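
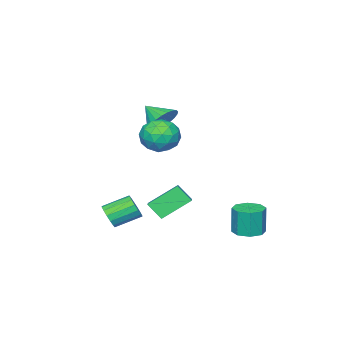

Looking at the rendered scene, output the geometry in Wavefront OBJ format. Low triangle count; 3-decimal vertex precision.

v -3.605 -3.375 2.154
v -3.089 -3.853 1.416
v -3.575 -4.565 2.946
v -2.792 -3.701 1.632
v -2.618 -3.499 1.928
v -2.595 -3.279 2.259
v -2.726 -3.073 2.574
v -2.99 -2.913 2.825
v -3.348 -2.824 2.973
v -3.745 -2.818 2.997
v -4.121 -2.897 2.893
v -4.419 -3.049 2.676
v -4.592 -3.25 2.38
v -4.615 -3.47 2.049
v -4.485 -3.676 1.735
v -4.22 -3.836 1.484
v -3.862 -3.926 1.335
v -3.465 -3.931 1.311
v 0.685 1.318 3.018
v 1.741 1.136 3.057
v 0.419 0.024 4.143
v 1.475 -0.158 4.182
v 1.07 0.739 4.607
v 1.234 1.539 3.912
v 0.926 -0.379 3.288
v 1.09 0.421 2.593
v 1.89 0.087 3.224
v 1.979 0.778 4.04
v 0.181 0.382 3.16
v 0.27 1.073 3.976
v 1.236 1.341 2.939
v 0.924 -0.181 4.261
v 0.685 0.347 4.511
v 1.306 0.239 4.535
v 0.938 1.578 3.441
v 1.559 1.47 3.464
v 1.164 1.237 4.376
v 0.601 -0.31 3.736
v 1.222 -0.418 3.759
v 0.854 0.921 2.665
v 1.475 0.813 2.689
v 0.996 -0.077 2.824
v 1.945 0.617 3.06
v 1.788 -0.144 3.721
v 1.466 -0.273 3.196
v 1.562 0.197 2.787
v 1.997 1.023 3.54
v 1.841 0.262 4.201
v 1.602 0.79 4.451
v 1.699 1.26 4.042
v 2.084 0.407 3.638
v 0.319 0.898 2.999
v 0.163 0.137 3.66
v 0.461 -0.1 3.158
v 0.558 0.37 2.749
v 0.372 1.304 3.479
v 0.215 0.543 4.14
v 0.598 0.963 4.413
v 0.694 1.433 4.004
v 0.076 0.753 3.562
v -2.21 -0.207 -2.069
v -2.014 -0.966 -1.228
v -1.01 0.802 -1.438
v -0.813 0.043 -0.597
v -0.927 -1.063 -3.143
v -0.73 -1.822 -2.302
v 0.274 -0.054 -2.512
v 0.47 -0.813 -1.671
v -3.002 2.822 -3.669
v -2.409 2.2 -3.666
v -2.465 2.155 -2.067
v -3.058 2.778 -2.071
v -2.143 2.801 -3.639
v -2.199 2.756 -2.041
v -2.38 3.415 -3.63
v -2.436 3.37 -2.032
v -2.981 3.682 -3.644
v -3.038 3.637 -2.046
v -3.595 3.445 -3.673
v -3.651 3.4 -2.074
v -3.861 2.844 -3.699
v -3.917 2.799 -2.101
v -3.624 2.23 -3.708
v -3.68 2.185 -2.11
v -3.022 1.963 -3.694
v -3.079 1.918 -2.096
v 0.982 -2.981 -3.029
v 1.408 -2.887 -2.419
v 0.303 -2.024 -1.781
v -0.122 -2.119 -2.391
v 1.503 -2.592 -2.654
v 0.398 -1.73 -2.016
v 1.457 -2.402 -2.989
v 0.352 -1.54 -2.351
v 1.285 -2.367 -3.335
v 0.18 -1.505 -2.697
v 1.031 -2.496 -3.599
v -0.073 -1.634 -2.961
v 0.765 -2.756 -3.71
v -0.34 -1.893 -3.072
v 0.557 -3.076 -3.639
v -0.548 -2.213 -3.001
v 0.462 -3.37 -3.404
v -0.643 -2.508 -2.766
v 0.508 -3.56 -3.069
v -0.597 -2.698 -2.431
v 0.68 -3.595 -2.723
v -0.425 -2.733 -2.085
v 0.933 -3.466 -2.459
v -0.171 -2.604 -1.821
v 1.2 -3.207 -2.348
v 0.095 -2.344 -1.71
f 2 1 4
f 2 4 3
f 4 1 5
f 4 5 3
f 5 1 6
f 5 6 3
f 6 1 7
f 6 7 3
f 7 1 8
f 7 8 3
f 8 1 9
f 8 9 3
f 9 1 10
f 9 10 3
f 10 1 11
f 10 11 3
f 11 1 12
f 11 12 3
f 12 1 13
f 12 13 3
f 13 1 14
f 13 14 3
f 14 1 15
f 14 15 3
f 15 1 16
f 15 16 3
f 16 1 17
f 16 17 3
f 17 1 18
f 17 18 3
f 18 1 2
f 18 2 3
f 19 56 35
f 56 30 59
f 35 59 24
f 56 59 35
f 19 35 31
f 35 24 36
f 31 36 20
f 35 36 31
f 19 31 40
f 31 20 41
f 40 41 26
f 31 41 40
f 19 40 52
f 40 26 55
f 52 55 29
f 40 55 52
f 19 52 56
f 52 29 60
f 56 60 30
f 52 60 56
f 20 36 47
f 36 24 50
f 47 50 28
f 36 50 47
f 24 59 37
f 59 30 58
f 37 58 23
f 59 58 37
f 30 60 57
f 60 29 53
f 57 53 21
f 60 53 57
f 29 55 54
f 55 26 42
f 54 42 25
f 55 42 54
f 26 41 46
f 41 20 43
f 46 43 27
f 41 43 46
f 22 48 34
f 48 28 49
f 34 49 23
f 48 49 34
f 22 34 32
f 34 23 33
f 32 33 21
f 34 33 32
f 22 32 39
f 32 21 38
f 39 38 25
f 32 38 39
f 22 39 44
f 39 25 45
f 44 45 27
f 39 45 44
f 22 44 48
f 44 27 51
f 48 51 28
f 44 51 48
f 23 49 37
f 49 28 50
f 37 50 24
f 49 50 37
f 21 33 57
f 33 23 58
f 57 58 30
f 33 58 57
f 25 38 54
f 38 21 53
f 54 53 29
f 38 53 54
f 27 45 46
f 45 25 42
f 46 42 26
f 45 42 46
f 28 51 47
f 51 27 43
f 47 43 20
f 51 43 47
f 62 64 61
f 65 62 61
f 61 64 63
f 63 65 61
f 62 68 64
f 66 62 65
f 66 68 62
f 64 68 63
f 67 65 63
f 63 68 67
f 67 66 65
f 68 66 67
f 70 69 73
f 70 73 71
f 71 73 74
f 71 74 72
f 73 69 75
f 73 75 74
f 74 75 76
f 74 76 72
f 75 69 77
f 75 77 76
f 76 77 78
f 76 78 72
f 77 69 79
f 77 79 78
f 78 79 80
f 78 80 72
f 79 69 81
f 79 81 80
f 80 81 82
f 80 82 72
f 81 69 83
f 81 83 82
f 82 83 84
f 82 84 72
f 83 69 85
f 83 85 84
f 84 85 86
f 84 86 72
f 85 69 70
f 85 70 86
f 86 70 71
f 86 71 72
f 88 87 91
f 88 91 89
f 89 91 92
f 89 92 90
f 91 87 93
f 91 93 92
f 92 93 94
f 92 94 90
f 93 87 95
f 93 95 94
f 94 95 96
f 94 96 90
f 95 87 97
f 95 97 96
f 96 97 98
f 96 98 90
f 97 87 99
f 97 99 98
f 98 99 100
f 98 100 90
f 99 87 101
f 99 101 100
f 100 101 102
f 100 102 90
f 101 87 103
f 101 103 102
f 102 103 104
f 102 104 90
f 103 87 105
f 103 105 104
f 104 105 106
f 104 106 90
f 105 87 107
f 105 107 106
f 106 107 108
f 106 108 90
f 107 87 109
f 107 109 108
f 108 109 110
f 108 110 90
f 109 87 111
f 109 111 110
f 110 111 112
f 110 112 90
f 111 87 88
f 111 88 112
f 112 88 89
f 112 89 90



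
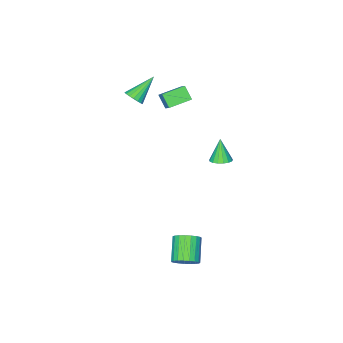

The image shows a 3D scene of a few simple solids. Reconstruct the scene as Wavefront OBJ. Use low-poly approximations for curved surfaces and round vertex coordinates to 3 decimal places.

v -1.39 2.126 1.594
v -0.874 1.888 1.646
v -1.69 1.734 2.786
v -0.838 2.142 1.739
v -0.929 2.392 1.798
v -1.125 2.582 1.811
v -1.381 2.667 1.774
v -1.64 2.628 1.696
v -1.841 2.474 1.595
v -1.939 2.24 1.493
v -1.911 1.981 1.415
v -1.763 1.754 1.377
v -1.53 1.613 1.39
v -1.265 1.589 1.449
v -1.028 1.688 1.541
v -1.135 -3.987 2.655
v -0.825 -3.639 2.999
v -2.405 -3.893 3.705
v -0.943 -3.472 2.841
v -1.1 -3.408 2.647
v -1.263 -3.458 2.453
v -1.402 -3.613 2.3
v -1.487 -3.842 2.217
v -1.503 -4.1 2.221
v -1.446 -4.335 2.31
v -1.328 -4.501 2.468
v -1.171 -4.566 2.663
v -1.008 -4.515 2.856
v -0.869 -4.36 3.01
v -0.784 -4.132 3.093
v -0.768 -3.874 3.089
v 1.798 3.119 -3.699
v 2.34 2.692 -3.583
v 1.524 1.894 -2.705
v 0.982 2.321 -2.821
v 2.373 2.89 -3.372
v 1.557 2.093 -2.494
v 2.307 3.128 -3.218
v 1.49 2.33 -2.34
v 2.152 3.364 -3.147
v 1.336 2.567 -2.269
v 1.936 3.558 -3.172
v 1.12 2.76 -2.294
v 1.697 3.676 -3.288
v 0.88 2.878 -2.409
v 1.475 3.697 -3.474
v 0.658 2.9 -2.596
v 1.308 3.619 -3.7
v 0.492 2.821 -2.822
v 1.227 3.454 -3.926
v 0.411 2.656 -3.047
v 1.244 3.231 -4.112
v 0.428 2.434 -3.234
v 1.357 2.989 -4.227
v 0.541 2.191 -3.349
v 1.547 2.769 -4.251
v 0.73 1.971 -3.372
v 1.779 2.609 -4.179
v 0.963 1.812 -3.301
v 2.015 2.538 -4.024
v 1.199 1.741 -3.146
v 2.214 2.567 -3.813
v 1.398 1.77 -2.935
v -3.889 -2.978 1.618
v -3.95 -3.572 2.279
v -3.621 -2.391 2.17
v -3.682 -2.984 2.831
v -2.678 -3.336 1.409
v -2.739 -3.929 2.07
v -2.41 -2.748 1.961
v -2.471 -3.342 2.622
f 2 1 4
f 2 4 3
f 4 1 5
f 4 5 3
f 5 1 6
f 5 6 3
f 6 1 7
f 6 7 3
f 7 1 8
f 7 8 3
f 8 1 9
f 8 9 3
f 9 1 10
f 9 10 3
f 10 1 11
f 10 11 3
f 11 1 12
f 11 12 3
f 12 1 13
f 12 13 3
f 13 1 14
f 13 14 3
f 14 1 15
f 14 15 3
f 15 1 2
f 15 2 3
f 17 16 19
f 17 19 18
f 19 16 20
f 19 20 18
f 20 16 21
f 20 21 18
f 21 16 22
f 21 22 18
f 22 16 23
f 22 23 18
f 23 16 24
f 23 24 18
f 24 16 25
f 24 25 18
f 25 16 26
f 25 26 18
f 26 16 27
f 26 27 18
f 27 16 28
f 27 28 18
f 28 16 29
f 28 29 18
f 29 16 30
f 29 30 18
f 30 16 31
f 30 31 18
f 31 16 17
f 31 17 18
f 33 32 36
f 33 36 34
f 34 36 37
f 34 37 35
f 36 32 38
f 36 38 37
f 37 38 39
f 37 39 35
f 38 32 40
f 38 40 39
f 39 40 41
f 39 41 35
f 40 32 42
f 40 42 41
f 41 42 43
f 41 43 35
f 42 32 44
f 42 44 43
f 43 44 45
f 43 45 35
f 44 32 46
f 44 46 45
f 45 46 47
f 45 47 35
f 46 32 48
f 46 48 47
f 47 48 49
f 47 49 35
f 48 32 50
f 48 50 49
f 49 50 51
f 49 51 35
f 50 32 52
f 50 52 51
f 51 52 53
f 51 53 35
f 52 32 54
f 52 54 53
f 53 54 55
f 53 55 35
f 54 32 56
f 54 56 55
f 55 56 57
f 55 57 35
f 56 32 58
f 56 58 57
f 57 58 59
f 57 59 35
f 58 32 60
f 58 60 59
f 59 60 61
f 59 61 35
f 60 32 62
f 60 62 61
f 61 62 63
f 61 63 35
f 62 32 33
f 62 33 63
f 63 33 34
f 63 34 35
f 65 67 64
f 68 65 64
f 64 67 66
f 66 68 64
f 65 71 67
f 69 65 68
f 69 71 65
f 67 71 66
f 70 68 66
f 66 71 70
f 70 69 68
f 71 69 70



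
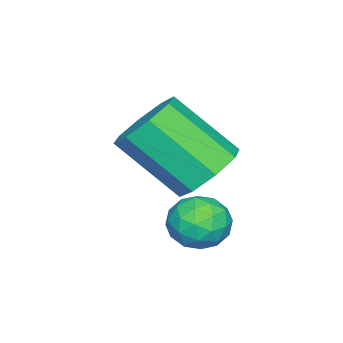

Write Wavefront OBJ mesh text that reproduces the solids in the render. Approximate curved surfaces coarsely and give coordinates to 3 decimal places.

v -3.052 1.601 -1.378
v -2.521 1.23 -1.848
v -2.357 -0.073 -0.631
v -2.888 0.299 -0.162
v -2.257 1.625 -1.461
v -2.092 0.322 -0.245
v -2.459 2.005 -1.026
v -2.294 0.703 0.191
v -3.008 2.15 -0.797
v -2.843 0.847 0.419
v -3.583 1.973 -0.909
v -3.419 0.67 0.308
v -3.848 1.578 -1.295
v -3.683 0.275 -0.079
v -3.646 1.197 -1.731
v -3.481 -0.105 -0.514
v -3.097 1.053 -1.959
v -2.932 -0.25 -0.743
v -1.825 2.338 -1.979
v -1.246 2.591 -2.09
v -1.434 1.789 -1.19
v -0.855 2.042 -1.301
v -1.327 2.41 -1.071
v -1.568 2.75 -1.559
v -1.112 1.63 -1.721
v -1.353 1.97 -2.209
v -0.805 2.153 -1.931
v -0.938 2.635 -1.529
v -1.742 1.745 -1.751
v -1.875 2.227 -1.349
v -1.57 2.513 -2.104
v -1.11 1.867 -1.176
v -1.388 2.084 -1.041
v -1.047 2.232 -1.106
v -1.759 2.606 -1.792
v -1.419 2.755 -1.857
v -1.467 2.649 -1.258
v -1.261 1.625 -1.423
v -0.921 1.774 -1.488
v -1.633 2.148 -2.174
v -1.292 2.296 -2.239
v -1.213 1.731 -2.022
v -0.97 2.404 -2.075
v -0.74 2.081 -1.612
v -0.891 1.839 -1.858
v -1.033 2.039 -2.145
v -1.048 2.687 -1.839
v -0.819 2.364 -1.376
v -1.096 2.581 -1.241
v -1.238 2.781 -1.527
v -0.789 2.43 -1.746
v -1.861 2.016 -1.904
v -1.632 1.693 -1.441
v -1.442 1.599 -1.753
v -1.584 1.799 -2.039
v -1.94 2.299 -1.668
v -1.71 1.976 -1.205
v -1.647 2.341 -1.135
v -1.789 2.541 -1.422
v -1.891 1.95 -1.534
f 2 1 5
f 2 5 3
f 3 5 6
f 3 6 4
f 5 1 7
f 5 7 6
f 6 7 8
f 6 8 4
f 7 1 9
f 7 9 8
f 8 9 10
f 8 10 4
f 9 1 11
f 9 11 10
f 10 11 12
f 10 12 4
f 11 1 13
f 11 13 12
f 12 13 14
f 12 14 4
f 13 1 15
f 13 15 14
f 14 15 16
f 14 16 4
f 15 1 17
f 15 17 16
f 16 17 18
f 16 18 4
f 17 1 2
f 17 2 18
f 18 2 3
f 18 3 4
f 19 56 35
f 56 30 59
f 35 59 24
f 56 59 35
f 19 35 31
f 35 24 36
f 31 36 20
f 35 36 31
f 19 31 40
f 31 20 41
f 40 41 26
f 31 41 40
f 19 40 52
f 40 26 55
f 52 55 29
f 40 55 52
f 19 52 56
f 52 29 60
f 56 60 30
f 52 60 56
f 20 36 47
f 36 24 50
f 47 50 28
f 36 50 47
f 24 59 37
f 59 30 58
f 37 58 23
f 59 58 37
f 30 60 57
f 60 29 53
f 57 53 21
f 60 53 57
f 29 55 54
f 55 26 42
f 54 42 25
f 55 42 54
f 26 41 46
f 41 20 43
f 46 43 27
f 41 43 46
f 22 48 34
f 48 28 49
f 34 49 23
f 48 49 34
f 22 34 32
f 34 23 33
f 32 33 21
f 34 33 32
f 22 32 39
f 32 21 38
f 39 38 25
f 32 38 39
f 22 39 44
f 39 25 45
f 44 45 27
f 39 45 44
f 22 44 48
f 44 27 51
f 48 51 28
f 44 51 48
f 23 49 37
f 49 28 50
f 37 50 24
f 49 50 37
f 21 33 57
f 33 23 58
f 57 58 30
f 33 58 57
f 25 38 54
f 38 21 53
f 54 53 29
f 38 53 54
f 27 45 46
f 45 25 42
f 46 42 26
f 45 42 46
f 28 51 47
f 51 27 43
f 47 43 20
f 51 43 47



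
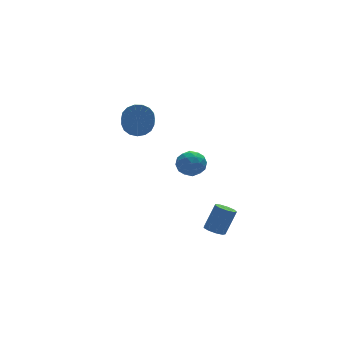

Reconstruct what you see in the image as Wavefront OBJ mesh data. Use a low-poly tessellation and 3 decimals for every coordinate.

v 0.843 -2.278 -2.071
v 1.312 -2.613 -2.27
v 2.066 -2.358 -0.928
v 1.597 -2.022 -0.729
v 1.367 -2.213 -2.377
v 2.12 -1.958 -1.035
v 1.177 -1.844 -2.341
v 1.93 -1.589 -0.999
v 0.83 -1.677 -2.178
v 1.584 -1.422 -0.836
v 0.49 -1.792 -1.965
v 1.244 -1.536 -0.623
v 0.315 -2.133 -1.802
v 1.069 -1.878 -0.46
v 0.387 -2.543 -1.765
v 1.141 -2.287 -0.423
v 0.673 -2.828 -1.87
v 1.426 -2.573 -0.529
v 1.038 -2.856 -2.07
v 1.791 -2.6 -0.728
v -1.232 -2.277 3.969
v -0.446 -2.044 3.979
v -0.894 -3.396 3.341
v -0.108 -3.163 3.351
v -0.483 -3.369 4.05
v -0.692 -2.677 4.439
v -0.648 -2.763 2.881
v -0.857 -2.071 3.27
v -0.084 -2.345 3.307
v 0.017 -2.72 4.029
v -1.357 -2.72 3.291
v -1.256 -3.095 4.013
v -0.869 -2.062 4.029
v -0.471 -3.378 3.291
v -0.692 -3.499 3.702
v -0.23 -3.362 3.708
v -1.014 -2.434 4.299
v -0.551 -2.298 4.305
v -0.573 -3.076 4.347
v -0.789 -3.142 3.015
v -0.326 -3.006 3.021
v -1.11 -2.078 3.612
v -0.648 -1.941 3.618
v -0.767 -2.364 2.973
v -0.194 -2.102 3.64
v 0.005 -2.76 3.271
v -0.313 -2.525 2.995
v -0.436 -2.118 3.223
v -0.134 -2.323 4.064
v 0.064 -2.98 3.695
v -0.156 -3.101 4.106
v -0.279 -2.695 4.335
v 0.078 -2.499 3.669
v -1.404 -2.46 3.625
v -1.206 -3.117 3.256
v -1.061 -2.745 2.985
v -1.184 -2.339 3.214
v -1.345 -2.68 4.049
v -1.146 -3.338 3.68
v -0.904 -3.322 4.097
v -1.027 -2.915 4.325
v -1.418 -2.941 3.651
v -0.467 4.567 2.482
v -0.032 4.982 3.124
v -0.658 3.448 4.541
v -1.093 3.033 3.898
v -0.417 5.152 3.137
v -1.043 3.618 4.554
v -0.814 5.188 3
v -1.44 3.654 4.417
v -1.131 5.081 2.745
v -1.757 3.547 4.161
v -1.296 4.857 2.429
v -1.922 3.323 3.845
v -1.271 4.566 2.125
v -1.898 3.032 3.542
v -1.062 4.276 1.903
v -1.688 2.742 3.32
v -0.717 4.052 1.813
v -1.343 2.518 3.23
v -0.314 3.946 1.877
v -0.94 2.412 3.294
v 0.054 3.983 2.079
v -0.573 2.449 3.496
v 0.302 4.153 2.373
v -0.324 2.619 3.79
v 0.374 4.418 2.693
v -0.252 2.884 4.109
v 0.254 4.718 2.963
v -0.372 3.184 4.38
f 2 1 5
f 2 5 3
f 3 5 6
f 3 6 4
f 5 1 7
f 5 7 6
f 6 7 8
f 6 8 4
f 7 1 9
f 7 9 8
f 8 9 10
f 8 10 4
f 9 1 11
f 9 11 10
f 10 11 12
f 10 12 4
f 11 1 13
f 11 13 12
f 12 13 14
f 12 14 4
f 13 1 15
f 13 15 14
f 14 15 16
f 14 16 4
f 15 1 17
f 15 17 16
f 16 17 18
f 16 18 4
f 17 1 19
f 17 19 18
f 18 19 20
f 18 20 4
f 19 1 2
f 19 2 20
f 20 2 3
f 20 3 4
f 21 58 37
f 58 32 61
f 37 61 26
f 58 61 37
f 21 37 33
f 37 26 38
f 33 38 22
f 37 38 33
f 21 33 42
f 33 22 43
f 42 43 28
f 33 43 42
f 21 42 54
f 42 28 57
f 54 57 31
f 42 57 54
f 21 54 58
f 54 31 62
f 58 62 32
f 54 62 58
f 22 38 49
f 38 26 52
f 49 52 30
f 38 52 49
f 26 61 39
f 61 32 60
f 39 60 25
f 61 60 39
f 32 62 59
f 62 31 55
f 59 55 23
f 62 55 59
f 31 57 56
f 57 28 44
f 56 44 27
f 57 44 56
f 28 43 48
f 43 22 45
f 48 45 29
f 43 45 48
f 24 50 36
f 50 30 51
f 36 51 25
f 50 51 36
f 24 36 34
f 36 25 35
f 34 35 23
f 36 35 34
f 24 34 41
f 34 23 40
f 41 40 27
f 34 40 41
f 24 41 46
f 41 27 47
f 46 47 29
f 41 47 46
f 24 46 50
f 46 29 53
f 50 53 30
f 46 53 50
f 25 51 39
f 51 30 52
f 39 52 26
f 51 52 39
f 23 35 59
f 35 25 60
f 59 60 32
f 35 60 59
f 27 40 56
f 40 23 55
f 56 55 31
f 40 55 56
f 29 47 48
f 47 27 44
f 48 44 28
f 47 44 48
f 30 53 49
f 53 29 45
f 49 45 22
f 53 45 49
f 64 63 67
f 64 67 65
f 65 67 68
f 65 68 66
f 67 63 69
f 67 69 68
f 68 69 70
f 68 70 66
f 69 63 71
f 69 71 70
f 70 71 72
f 70 72 66
f 71 63 73
f 71 73 72
f 72 73 74
f 72 74 66
f 73 63 75
f 73 75 74
f 74 75 76
f 74 76 66
f 75 63 77
f 75 77 76
f 76 77 78
f 76 78 66
f 77 63 79
f 77 79 78
f 78 79 80
f 78 80 66
f 79 63 81
f 79 81 80
f 80 81 82
f 80 82 66
f 81 63 83
f 81 83 82
f 82 83 84
f 82 84 66
f 83 63 85
f 83 85 84
f 84 85 86
f 84 86 66
f 85 63 87
f 85 87 86
f 86 87 88
f 86 88 66
f 87 63 89
f 87 89 88
f 88 89 90
f 88 90 66
f 89 63 64
f 89 64 90
f 90 64 65
f 90 65 66



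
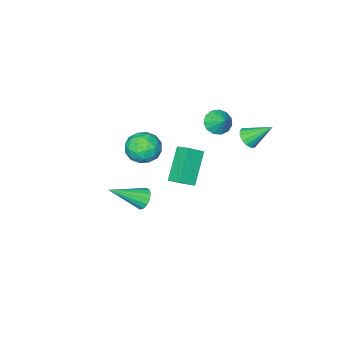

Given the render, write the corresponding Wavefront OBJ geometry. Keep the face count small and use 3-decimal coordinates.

v -1.923 2.887 3.214
v -1.62 3.408 2.946
v -2.637 3.853 4.286
v -1.914 3.38 2.776
v -2.211 3.219 2.722
v -2.431 2.97 2.801
v -2.514 2.698 2.99
v -2.439 2.477 3.24
v -2.226 2.366 3.482
v -1.932 2.394 3.653
v -1.635 2.554 3.706
v -1.415 2.804 3.628
v -1.331 3.076 3.438
v -1.406 3.297 3.189
v 0.737 -2.251 -3.694
v 1.144 -1.721 -3.902
v 2.403 -3.089 -2.566
v 0.993 -1.607 -3.594
v 0.773 -1.665 -3.312
v 0.543 -1.881 -3.132
v 0.365 -2.195 -3.104
v 0.287 -2.524 -3.233
v 0.329 -2.78 -3.486
v 0.481 -2.894 -3.795
v 0.701 -2.836 -4.076
v 0.931 -2.621 -4.256
v 1.109 -2.306 -4.285
v 1.187 -1.977 -4.155
v 2.228 2.766 1.824
v 1.004 2.017 3.288
v 2.202 3.602 2.23
v 0.978 2.853 3.694
v 3.022 2.527 2.366
v 1.798 1.778 3.83
v 2.996 3.363 2.772
v 1.772 2.614 4.236
v -1.449 1.116 3.582
v -1.019 0.621 3.985
v -1.231 1.904 4.318
v -0.752 0.811 3.702
v -0.706 1.099 3.38
v -0.896 1.392 3.123
v -1.262 1.597 3.011
v -1.687 1.65 3.081
v -2.036 1.533 3.31
v -2.199 1.284 3.625
v -2.124 0.981 3.927
v -1.835 0.721 4.119
v -1.423 0.587 4.141
v 0.129 -2.444 -1.067
v 0.709 -2.826 -0.263
v -0.969 -3.754 -0.897
v -0.389 -4.136 -0.093
v -0.935 -3.233 0.028
v -0.256 -2.423 -0.077
v -0.004 -4.157 -1.083
v 0.675 -3.347 -1.188
v 0.627 -3.884 -0.273
v 0.052 -3.313 0.413
v -0.312 -3.267 -1.573
v -0.887 -2.696 -0.887
v 0.515 -2.52 -0.68
v -0.775 -4.06 -0.48
v -1.096 -3.53 -0.409
v -0.755 -3.754 0.063
v -0.052 -2.283 -0.571
v 0.289 -2.507 -0.098
v -0.677 -2.747 0.073
v -0.549 -4.073 -1.062
v -0.208 -4.297 -0.589
v 0.495 -2.826 -1.223
v 0.836 -3.05 -0.751
v 0.417 -3.833 -1.233
v 0.808 -3.366 -0.214
v 0.163 -4.137 -0.114
v 0.389 -4.149 -0.695
v 0.788 -3.673 -0.757
v 0.47 -3.031 0.19
v -0.175 -3.801 0.29
v -0.496 -3.27 0.361
v -0.097 -2.794 0.299
v 0.422 -3.653 0.184
v -0.085 -2.779 -1.45
v -0.73 -3.549 -1.35
v -0.163 -3.786 -1.459
v 0.236 -3.31 -1.521
v -0.423 -2.443 -1.046
v -1.068 -3.214 -0.946
v -1.048 -2.907 -0.403
v -0.649 -2.431 -0.465
v -0.682 -2.927 -1.344
f 2 1 4
f 2 4 3
f 4 1 5
f 4 5 3
f 5 1 6
f 5 6 3
f 6 1 7
f 6 7 3
f 7 1 8
f 7 8 3
f 8 1 9
f 8 9 3
f 9 1 10
f 9 10 3
f 10 1 11
f 10 11 3
f 11 1 12
f 11 12 3
f 12 1 13
f 12 13 3
f 13 1 14
f 13 14 3
f 14 1 2
f 14 2 3
f 16 15 18
f 16 18 17
f 18 15 19
f 18 19 17
f 19 15 20
f 19 20 17
f 20 15 21
f 20 21 17
f 21 15 22
f 21 22 17
f 22 15 23
f 22 23 17
f 23 15 24
f 23 24 17
f 24 15 25
f 24 25 17
f 25 15 26
f 25 26 17
f 26 15 27
f 26 27 17
f 27 15 28
f 27 28 17
f 28 15 16
f 28 16 17
f 30 32 29
f 33 30 29
f 29 32 31
f 31 33 29
f 30 36 32
f 34 30 33
f 34 36 30
f 32 36 31
f 35 33 31
f 31 36 35
f 35 34 33
f 36 34 35
f 38 37 40
f 38 40 39
f 40 37 41
f 40 41 39
f 41 37 42
f 41 42 39
f 42 37 43
f 42 43 39
f 43 37 44
f 43 44 39
f 44 37 45
f 44 45 39
f 45 37 46
f 45 46 39
f 46 37 47
f 46 47 39
f 47 37 48
f 47 48 39
f 48 37 49
f 48 49 39
f 49 37 38
f 49 38 39
f 50 87 66
f 87 61 90
f 66 90 55
f 87 90 66
f 50 66 62
f 66 55 67
f 62 67 51
f 66 67 62
f 50 62 71
f 62 51 72
f 71 72 57
f 62 72 71
f 50 71 83
f 71 57 86
f 83 86 60
f 71 86 83
f 50 83 87
f 83 60 91
f 87 91 61
f 83 91 87
f 51 67 78
f 67 55 81
f 78 81 59
f 67 81 78
f 55 90 68
f 90 61 89
f 68 89 54
f 90 89 68
f 61 91 88
f 91 60 84
f 88 84 52
f 91 84 88
f 60 86 85
f 86 57 73
f 85 73 56
f 86 73 85
f 57 72 77
f 72 51 74
f 77 74 58
f 72 74 77
f 53 79 65
f 79 59 80
f 65 80 54
f 79 80 65
f 53 65 63
f 65 54 64
f 63 64 52
f 65 64 63
f 53 63 70
f 63 52 69
f 70 69 56
f 63 69 70
f 53 70 75
f 70 56 76
f 75 76 58
f 70 76 75
f 53 75 79
f 75 58 82
f 79 82 59
f 75 82 79
f 54 80 68
f 80 59 81
f 68 81 55
f 80 81 68
f 52 64 88
f 64 54 89
f 88 89 61
f 64 89 88
f 56 69 85
f 69 52 84
f 85 84 60
f 69 84 85
f 58 76 77
f 76 56 73
f 77 73 57
f 76 73 77
f 59 82 78
f 82 58 74
f 78 74 51
f 82 74 78



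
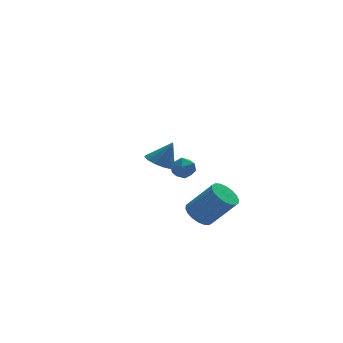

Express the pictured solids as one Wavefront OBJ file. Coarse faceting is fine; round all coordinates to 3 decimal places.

v -0.691 -3.261 -1.56
v -0.2 -3.557 -2.044
v 0.782 -4.154 -0.685
v 0.291 -3.859 -0.2
v -0.081 -3.249 -1.995
v 0.901 -3.846 -0.636
v -0.082 -2.944 -1.86
v 0.9 -3.541 -0.501
v -0.203 -2.701 -1.666
v 0.779 -3.299 -0.307
v -0.422 -2.57 -1.45
v 0.56 -3.167 -0.091
v -0.693 -2.575 -1.256
v 0.289 -3.173 0.103
v -0.965 -2.717 -1.122
v 0.017 -3.314 0.237
v -1.182 -2.966 -1.075
v -0.2 -3.563 0.284
v -1.301 -3.274 -1.124
v -0.319 -3.871 0.235
v -1.3 -3.579 -1.259
v -0.318 -4.176 0.1
v -1.179 -3.821 -1.453
v -0.197 -4.419 -0.094
v -0.96 -3.953 -1.669
v 0.022 -4.55 -0.31
v -0.689 -3.947 -1.863
v 0.293 -4.545 -0.504
v -0.417 -3.806 -1.997
v 0.565 -4.403 -0.638
v -2.254 -2.631 1.519
v -1.734 -2.195 1.249
v -1.666 -2.649 2.621
v -2.022 -1.948 1.406
v -2.384 -1.917 1.6
v -2.704 -2.113 1.768
v -2.882 -2.473 1.856
v -2.86 -2.883 1.838
v -2.646 -3.213 1.718
v -2.308 -3.359 1.535
v -1.952 -3.273 1.347
v -1.692 -2.983 1.213
v -1.611 -2.581 1.176
v -0.304 2.232 -1.071
v 0.093 2.787 -1.094
v 0.507 1.633 -1.526
v 0.904 2.188 -1.549
v 0.746 1.906 -0.947
v 0.245 2.276 -0.666
v 0.355 2.144 -1.954
v -0.146 2.514 -1.673
v 0.501 2.733 -1.64
v 0.742 2.586 -1.018
v -0.142 1.834 -1.602
v 0.099 1.687 -0.98
f 2 1 5
f 2 5 3
f 3 5 6
f 3 6 4
f 5 1 7
f 5 7 6
f 6 7 8
f 6 8 4
f 7 1 9
f 7 9 8
f 8 9 10
f 8 10 4
f 9 1 11
f 9 11 10
f 10 11 12
f 10 12 4
f 11 1 13
f 11 13 12
f 12 13 14
f 12 14 4
f 13 1 15
f 13 15 14
f 14 15 16
f 14 16 4
f 15 1 17
f 15 17 16
f 16 17 18
f 16 18 4
f 17 1 19
f 17 19 18
f 18 19 20
f 18 20 4
f 19 1 21
f 19 21 20
f 20 21 22
f 20 22 4
f 21 1 23
f 21 23 22
f 22 23 24
f 22 24 4
f 23 1 25
f 23 25 24
f 24 25 26
f 24 26 4
f 25 1 27
f 25 27 26
f 26 27 28
f 26 28 4
f 27 1 29
f 27 29 28
f 28 29 30
f 28 30 4
f 29 1 2
f 29 2 30
f 30 2 3
f 30 3 4
f 32 31 34
f 32 34 33
f 34 31 35
f 34 35 33
f 35 31 36
f 35 36 33
f 36 31 37
f 36 37 33
f 37 31 38
f 37 38 33
f 38 31 39
f 38 39 33
f 39 31 40
f 39 40 33
f 40 31 41
f 40 41 33
f 41 31 42
f 41 42 33
f 42 31 43
f 42 43 33
f 43 31 32
f 43 32 33
f 44 55 49
f 44 49 45
f 44 45 51
f 44 51 54
f 44 54 55
f 45 49 53
f 49 55 48
f 55 54 46
f 54 51 50
f 51 45 52
f 47 53 48
f 47 48 46
f 47 46 50
f 47 50 52
f 47 52 53
f 48 53 49
f 46 48 55
f 50 46 54
f 52 50 51
f 53 52 45



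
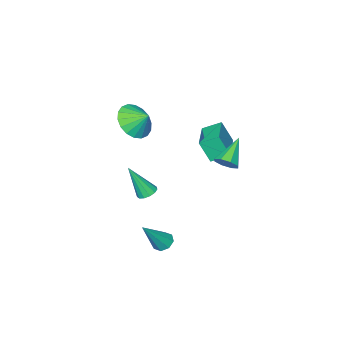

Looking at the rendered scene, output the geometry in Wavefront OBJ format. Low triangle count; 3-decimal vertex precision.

v 0.519 -1.439 2.666
v 1.432 -0.962 2.46
v 0.281 -0.701 3.314
v 1.144 -0.777 2.142
v 0.732 -0.722 1.929
v 0.277 -0.81 1.861
v -0.129 -1.022 1.953
v -0.407 -1.316 2.186
v -0.501 -1.635 2.514
v -0.394 -1.915 2.873
v -0.105 -2.101 3.19
v 0.307 -2.155 3.404
v 0.761 -2.068 3.471
v 1.167 -1.856 3.38
v 1.445 -1.561 3.146
v 1.539 -1.242 2.818
v -1.417 2.74 0.96
v -1.036 2.774 1.461
v -2.663 2.28 1.94
v -1.26 3.191 1.371
v -1.577 3.344 1.041
v -1.8 3.143 0.664
v -1.798 2.706 0.46
v -1.574 2.289 0.549
v -1.258 2.136 0.879
v -1.035 2.337 1.257
v -4.077 0.421 0.178
v -3.807 -0.102 1.327
v -2.655 1.743 0.446
v -2.385 1.221 1.594
v -3.395 -0.221 -0.274
v -3.125 -0.743 0.874
v -1.973 1.102 -0.007
v -1.703 0.579 1.142
v -1.404 -2.808 -4.063
v -0.934 -2.488 -4.098
v -0.796 -3.512 -2.337
v -1.154 -2.309 -3.947
v -1.453 -2.288 -3.833
v -1.737 -2.433 -3.792
v -1.915 -2.696 -3.837
v -1.931 -2.995 -3.953
v -1.78 -3.235 -4.104
v -1.509 -3.339 -4.242
v -1.205 -3.274 -4.323
v -0.964 -3.062 -4.321
v -0.863 -2.769 -4.237
v 1.163 1.246 -4.105
v 1.566 1.552 -4.389
v 2.357 1.154 -2.515
v 1.285 1.81 -4.163
v 0.932 1.738 -3.903
v 0.715 1.378 -3.761
v 0.76 0.941 -3.82
v 1.042 0.682 -4.046
v 1.394 0.754 -4.307
v 1.611 1.114 -4.449
f 2 1 4
f 2 4 3
f 4 1 5
f 4 5 3
f 5 1 6
f 5 6 3
f 6 1 7
f 6 7 3
f 7 1 8
f 7 8 3
f 8 1 9
f 8 9 3
f 9 1 10
f 9 10 3
f 10 1 11
f 10 11 3
f 11 1 12
f 11 12 3
f 12 1 13
f 12 13 3
f 13 1 14
f 13 14 3
f 14 1 15
f 14 15 3
f 15 1 16
f 15 16 3
f 16 1 2
f 16 2 3
f 18 17 20
f 18 20 19
f 20 17 21
f 20 21 19
f 21 17 22
f 21 22 19
f 22 17 23
f 22 23 19
f 23 17 24
f 23 24 19
f 24 17 25
f 24 25 19
f 25 17 26
f 25 26 19
f 26 17 18
f 26 18 19
f 28 30 27
f 31 28 27
f 27 30 29
f 29 31 27
f 28 34 30
f 32 28 31
f 32 34 28
f 30 34 29
f 33 31 29
f 29 34 33
f 33 32 31
f 34 32 33
f 36 35 38
f 36 38 37
f 38 35 39
f 38 39 37
f 39 35 40
f 39 40 37
f 40 35 41
f 40 41 37
f 41 35 42
f 41 42 37
f 42 35 43
f 42 43 37
f 43 35 44
f 43 44 37
f 44 35 45
f 44 45 37
f 45 35 46
f 45 46 37
f 46 35 47
f 46 47 37
f 47 35 36
f 47 36 37
f 49 48 51
f 49 51 50
f 51 48 52
f 51 52 50
f 52 48 53
f 52 53 50
f 53 48 54
f 53 54 50
f 54 48 55
f 54 55 50
f 55 48 56
f 55 56 50
f 56 48 57
f 56 57 50
f 57 48 49
f 57 49 50



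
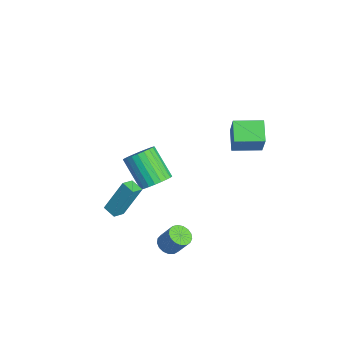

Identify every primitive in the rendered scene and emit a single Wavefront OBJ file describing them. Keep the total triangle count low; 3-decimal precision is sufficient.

v 1.615 -1.258 -4.253
v 2.265 -1.412 -4.463
v 2.755 -0.876 -3.336
v 2.105 -0.722 -3.127
v 2.212 -1.104 -4.586
v 2.701 -0.569 -3.459
v 2.022 -0.833 -4.632
v 2.511 -0.297 -3.506
v 1.738 -0.658 -4.592
v 2.228 -0.122 -3.466
v 1.427 -0.621 -4.474
v 1.917 -0.085 -3.348
v 1.159 -0.73 -4.306
v 1.648 -0.194 -3.18
v 0.995 -0.96 -4.125
v 1.485 -0.424 -2.999
v 0.973 -1.258 -3.974
v 1.463 -0.722 -2.848
v 1.099 -1.556 -3.887
v 1.588 -1.02 -2.76
v 1.342 -1.786 -3.883
v 1.832 -1.25 -2.757
v 1.649 -1.895 -3.965
v 2.138 -1.359 -2.838
v 1.947 -1.858 -4.112
v 2.437 -1.322 -2.986
v 2.17 -1.683 -4.292
v 2.659 -1.147 -3.165
v 0.845 -4.038 -0.918
v 0.888 -3.022 0.965
v 1.521 -3.651 -1.142
v 1.564 -2.636 0.741
v 1.296 -4.644 -0.601
v 1.339 -3.629 1.282
v 1.972 -4.258 -0.825
v 2.015 -3.242 1.058
v -2.555 -0.923 -2.758
v -1.865 -1.483 -2.369
v -3.275 -2.137 -0.812
v -3.965 -1.577 -1.202
v -1.81 -1.158 -2.183
v -3.221 -1.812 -0.626
v -1.869 -0.797 -2.084
v -3.279 -1.452 -0.527
v -2.032 -0.456 -2.088
v -3.442 -1.11 -0.531
v -2.275 -0.185 -2.194
v -3.685 -0.84 -0.638
v -2.56 -0.027 -2.386
v -3.97 -0.682 -0.829
v -2.844 -0.005 -2.635
v -4.254 -0.66 -1.078
v -3.085 -0.123 -2.902
v -4.495 -0.778 -1.345
v -3.245 -0.363 -3.148
v -4.655 -1.017 -1.591
v -3.299 -0.688 -3.334
v -4.71 -1.342 -1.777
v -3.241 -1.048 -3.433
v -4.651 -1.703 -1.876
v -3.078 -1.39 -3.429
v -4.488 -2.044 -1.872
v -2.835 -1.66 -3.322
v -4.245 -2.315 -1.766
v -2.55 -1.818 -3.131
v -3.96 -2.473 -1.574
v -2.266 -1.84 -2.882
v -3.676 -2.495 -1.325
v -2.025 -1.722 -2.615
v -3.435 -2.377 -1.058
v 0.618 2.405 2.08
v -0.53 2.646 2.786
v 0.924 4.005 2.03
v -0.225 4.246 2.736
v 1.565 2.274 3.664
v 0.416 2.515 4.37
v 1.87 3.874 3.614
v 0.722 4.115 4.32
f 2 1 5
f 2 5 3
f 3 5 6
f 3 6 4
f 5 1 7
f 5 7 6
f 6 7 8
f 6 8 4
f 7 1 9
f 7 9 8
f 8 9 10
f 8 10 4
f 9 1 11
f 9 11 10
f 10 11 12
f 10 12 4
f 11 1 13
f 11 13 12
f 12 13 14
f 12 14 4
f 13 1 15
f 13 15 14
f 14 15 16
f 14 16 4
f 15 1 17
f 15 17 16
f 16 17 18
f 16 18 4
f 17 1 19
f 17 19 18
f 18 19 20
f 18 20 4
f 19 1 21
f 19 21 20
f 20 21 22
f 20 22 4
f 21 1 23
f 21 23 22
f 22 23 24
f 22 24 4
f 23 1 25
f 23 25 24
f 24 25 26
f 24 26 4
f 25 1 27
f 25 27 26
f 26 27 28
f 26 28 4
f 27 1 2
f 27 2 28
f 28 2 3
f 28 3 4
f 30 32 29
f 33 30 29
f 29 32 31
f 31 33 29
f 30 36 32
f 34 30 33
f 34 36 30
f 32 36 31
f 35 33 31
f 31 36 35
f 35 34 33
f 36 34 35
f 38 37 41
f 38 41 39
f 39 41 42
f 39 42 40
f 41 37 43
f 41 43 42
f 42 43 44
f 42 44 40
f 43 37 45
f 43 45 44
f 44 45 46
f 44 46 40
f 45 37 47
f 45 47 46
f 46 47 48
f 46 48 40
f 47 37 49
f 47 49 48
f 48 49 50
f 48 50 40
f 49 37 51
f 49 51 50
f 50 51 52
f 50 52 40
f 51 37 53
f 51 53 52
f 52 53 54
f 52 54 40
f 53 37 55
f 53 55 54
f 54 55 56
f 54 56 40
f 55 37 57
f 55 57 56
f 56 57 58
f 56 58 40
f 57 37 59
f 57 59 58
f 58 59 60
f 58 60 40
f 59 37 61
f 59 61 60
f 60 61 62
f 60 62 40
f 61 37 63
f 61 63 62
f 62 63 64
f 62 64 40
f 63 37 65
f 63 65 64
f 64 65 66
f 64 66 40
f 65 37 67
f 65 67 66
f 66 67 68
f 66 68 40
f 67 37 69
f 67 69 68
f 68 69 70
f 68 70 40
f 69 37 38
f 69 38 70
f 70 38 39
f 70 39 40
f 72 74 71
f 75 72 71
f 71 74 73
f 73 75 71
f 72 78 74
f 76 72 75
f 76 78 72
f 74 78 73
f 77 75 73
f 73 78 77
f 77 76 75
f 78 76 77



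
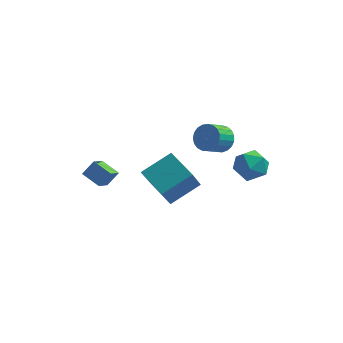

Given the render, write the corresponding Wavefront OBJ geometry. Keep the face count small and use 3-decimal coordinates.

v -4.812 -4.063 -0.092
v -4.281 -3.595 0.697
v -4.683 -2.964 -0.83
v -4.152 -2.496 -0.04
v -3.728 -4.504 -0.56
v -3.197 -4.036 0.23
v -3.599 -3.405 -1.297
v -3.068 -2.937 -0.508
v 3.156 3.583 -2.111
v 4.044 3.38 -2.89
v 2.236 2 -2.75
v 3.124 1.797 -3.529
v 3.316 1.665 -2.353
v 3.885 2.644 -1.958
v 2.395 2.736 -3.682
v 2.964 3.715 -3.287
v 3.574 2.857 -3.861
v 4.143 2.195 -3.039
v 2.137 3.185 -2.601
v 2.706 2.523 -1.779
v -1.176 -3.362 -0.6
v -1.355 -4.467 1.034
v 0.189 -2.146 0.372
v 0.01 -3.25 2.006
v 0.31 -4.53 -1.226
v 0.131 -5.634 0.408
v 1.675 -3.313 -0.254
v 1.496 -4.418 1.38
v 1.3 2.863 -0.971
v 2.094 2.768 -0.459
v 1.495 1.743 0.283
v 0.7 1.837 -0.229
v 1.893 3.037 -0.25
v 1.294 2.012 0.491
v 1.59 3.275 -0.166
v 0.991 2.25 0.576
v 1.236 3.442 -0.221
v 0.637 2.417 0.521
v 0.893 3.509 -0.405
v 0.294 2.484 0.336
v 0.621 3.464 -0.688
v 0.022 2.439 0.054
v 0.466 3.315 -1.019
v -0.134 2.29 -0.278
v 0.455 3.088 -1.342
v -0.144 2.063 -0.601
v 0.59 2.822 -1.601
v -0.009 1.796 -0.859
v 0.848 2.563 -1.751
v 0.249 1.537 -1.009
v 1.184 2.356 -1.766
v 0.585 1.33 -1.024
v 1.54 2.236 -1.643
v 0.941 1.211 -0.902
v 1.854 2.225 -1.404
v 1.255 1.2 -0.663
v 2.073 2.324 -1.091
v 1.474 1.299 -0.349
v 2.158 2.516 -0.756
v 1.559 1.491 -0.015
f 2 4 1
f 5 2 1
f 1 4 3
f 3 5 1
f 2 8 4
f 6 2 5
f 6 8 2
f 4 8 3
f 7 5 3
f 3 8 7
f 7 6 5
f 8 6 7
f 9 20 14
f 9 14 10
f 9 10 16
f 9 16 19
f 9 19 20
f 10 14 18
f 14 20 13
f 20 19 11
f 19 16 15
f 16 10 17
f 12 18 13
f 12 13 11
f 12 11 15
f 12 15 17
f 12 17 18
f 13 18 14
f 11 13 20
f 15 11 19
f 17 15 16
f 18 17 10
f 22 24 21
f 25 22 21
f 21 24 23
f 23 25 21
f 22 28 24
f 26 22 25
f 26 28 22
f 24 28 23
f 27 25 23
f 23 28 27
f 27 26 25
f 28 26 27
f 30 29 33
f 30 33 31
f 31 33 34
f 31 34 32
f 33 29 35
f 33 35 34
f 34 35 36
f 34 36 32
f 35 29 37
f 35 37 36
f 36 37 38
f 36 38 32
f 37 29 39
f 37 39 38
f 38 39 40
f 38 40 32
f 39 29 41
f 39 41 40
f 40 41 42
f 40 42 32
f 41 29 43
f 41 43 42
f 42 43 44
f 42 44 32
f 43 29 45
f 43 45 44
f 44 45 46
f 44 46 32
f 45 29 47
f 45 47 46
f 46 47 48
f 46 48 32
f 47 29 49
f 47 49 48
f 48 49 50
f 48 50 32
f 49 29 51
f 49 51 50
f 50 51 52
f 50 52 32
f 51 29 53
f 51 53 52
f 52 53 54
f 52 54 32
f 53 29 55
f 53 55 54
f 54 55 56
f 54 56 32
f 55 29 57
f 55 57 56
f 56 57 58
f 56 58 32
f 57 29 59
f 57 59 58
f 58 59 60
f 58 60 32
f 59 29 30
f 59 30 60
f 60 30 31
f 60 31 32



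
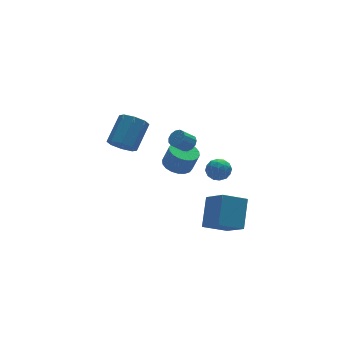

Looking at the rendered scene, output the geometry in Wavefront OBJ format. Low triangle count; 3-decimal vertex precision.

v 3.676 -4.554 -4.244
v 2.189 -4.332 -3.565
v 3.362 -3.016 -5.434
v 1.875 -2.794 -4.756
v 4.525 -3.266 -2.804
v 3.038 -3.044 -2.126
v 4.211 -1.728 -3.995
v 2.724 -1.506 -3.316
v 1.69 0.278 -1.333
v 2.553 0.593 -1.478
v 2.873 0.297 -0.211
v 2.01 -0.018 -0.067
v 2.352 0.931 -1.348
v 2.672 0.635 -0.081
v 2.02 1.14 -1.215
v 2.34 0.843 0.052
v 1.623 1.177 -1.106
v 1.943 0.881 0.161
v 1.239 1.037 -1.042
v 1.559 0.741 0.225
v 0.944 0.747 -1.035
v 1.264 0.45 0.232
v 0.797 0.363 -1.088
v 1.117 0.067 0.179
v 0.827 -0.037 -1.189
v 1.147 -0.333 0.078
v 1.028 -0.375 -1.319
v 1.348 -0.671 -0.052
v 1.36 -0.583 -1.452
v 1.68 -0.88 -0.185
v 1.757 -0.621 -1.561
v 2.077 -0.917 -0.294
v 2.141 -0.481 -1.625
v 2.461 -0.777 -0.358
v 2.436 -0.19 -1.632
v 2.756 -0.487 -0.365
v 2.583 0.193 -1.579
v 2.903 -0.103 -0.312
v 1.9 -0.792 1.168
v 2.251 -0.485 1.561
v 1.492 -0.541 2.285
v 1.14 -0.848 1.892
v 2.069 -0.249 1.389
v 1.31 -0.306 2.112
v 1.834 -0.186 1.147
v 1.075 -0.242 1.87
v 1.619 -0.315 0.912
v 0.86 -0.371 1.635
v 1.494 -0.595 0.758
v 0.735 -0.652 1.481
v 1.497 -0.938 0.734
v 0.738 -0.995 1.457
v 1.628 -1.234 0.849
v 0.869 -1.291 1.572
v 1.845 -1.39 1.064
v 1.086 -1.447 1.788
v 2.08 -1.356 1.313
v 1.321 -1.413 2.037
v 2.257 -1.143 1.516
v 1.498 -1.199 2.239
v 2.321 -0.818 1.609
v 1.562 -0.875 2.332
v -0.541 3.3 -1.05
v 0.13 3.324 -1.722
v 1.393 4.384 -0.421
v 0.721 4.36 0.25
v -0.317 3.897 -1.755
v 0.946 4.957 -0.454
v -0.895 4.12 -1.375
v 0.367 5.18 -0.074
v -1.266 3.862 -0.805
v -0.004 4.923 0.496
v -1.213 3.276 -0.379
v 0.05 4.336 0.922
v -0.766 2.703 -0.346
v 0.497 3.763 0.955
v -0.187 2.48 -0.726
v 1.075 3.54 0.575
v 0.184 2.737 -1.296
v 1.446 3.798 0.005
v 2.891 -1.888 -0.098
v 3.415 -2.323 0.321
v 2.485 -2.957 -0.701
v 3.009 -3.392 -0.282
v 2.38 -3.061 0.085
v 2.631 -2.4 0.457
v 3.269 -2.88 -0.837
v 3.52 -2.219 -0.465
v 3.648 -2.936 -0.136
v 3.099 -3.048 0.434
v 2.801 -2.232 -0.814
v 2.252 -2.344 -0.244
v 3.189 -2.011 0.164
v 2.711 -3.269 -0.544
v 2.342 -3.074 -0.329
v 2.65 -3.33 -0.082
v 2.728 -2.057 0.244
v 3.036 -2.313 0.49
v 2.428 -2.747 0.352
v 2.864 -2.967 -0.87
v 3.172 -3.223 -0.624
v 3.25 -1.95 -0.298
v 3.558 -2.206 -0.051
v 3.472 -2.533 -0.732
v 3.633 -2.627 0.142
v 3.395 -3.256 -0.212
v 3.548 -2.955 -0.538
v 3.695 -2.566 -0.32
v 3.311 -2.693 0.477
v 3.072 -3.322 0.123
v 2.703 -3.127 0.338
v 2.85 -2.739 0.557
v 3.448 -3.053 0.209
v 2.828 -1.958 -0.503
v 2.589 -2.587 -0.857
v 3.05 -2.541 -0.937
v 3.197 -2.153 -0.718
v 2.505 -2.024 -0.168
v 2.267 -2.653 -0.522
v 2.205 -2.714 -0.06
v 2.352 -2.325 0.158
v 2.452 -2.227 -0.589
f 2 4 1
f 5 2 1
f 1 4 3
f 3 5 1
f 2 8 4
f 6 2 5
f 6 8 2
f 4 8 3
f 7 5 3
f 3 8 7
f 7 6 5
f 8 6 7
f 10 9 13
f 10 13 11
f 11 13 14
f 11 14 12
f 13 9 15
f 13 15 14
f 14 15 16
f 14 16 12
f 15 9 17
f 15 17 16
f 16 17 18
f 16 18 12
f 17 9 19
f 17 19 18
f 18 19 20
f 18 20 12
f 19 9 21
f 19 21 20
f 20 21 22
f 20 22 12
f 21 9 23
f 21 23 22
f 22 23 24
f 22 24 12
f 23 9 25
f 23 25 24
f 24 25 26
f 24 26 12
f 25 9 27
f 25 27 26
f 26 27 28
f 26 28 12
f 27 9 29
f 27 29 28
f 28 29 30
f 28 30 12
f 29 9 31
f 29 31 30
f 30 31 32
f 30 32 12
f 31 9 33
f 31 33 32
f 32 33 34
f 32 34 12
f 33 9 35
f 33 35 34
f 34 35 36
f 34 36 12
f 35 9 37
f 35 37 36
f 36 37 38
f 36 38 12
f 37 9 10
f 37 10 38
f 38 10 11
f 38 11 12
f 40 39 43
f 40 43 41
f 41 43 44
f 41 44 42
f 43 39 45
f 43 45 44
f 44 45 46
f 44 46 42
f 45 39 47
f 45 47 46
f 46 47 48
f 46 48 42
f 47 39 49
f 47 49 48
f 48 49 50
f 48 50 42
f 49 39 51
f 49 51 50
f 50 51 52
f 50 52 42
f 51 39 53
f 51 53 52
f 52 53 54
f 52 54 42
f 53 39 55
f 53 55 54
f 54 55 56
f 54 56 42
f 55 39 57
f 55 57 56
f 56 57 58
f 56 58 42
f 57 39 59
f 57 59 58
f 58 59 60
f 58 60 42
f 59 39 61
f 59 61 60
f 60 61 62
f 60 62 42
f 61 39 40
f 61 40 62
f 62 40 41
f 62 41 42
f 64 63 67
f 64 67 65
f 65 67 68
f 65 68 66
f 67 63 69
f 67 69 68
f 68 69 70
f 68 70 66
f 69 63 71
f 69 71 70
f 70 71 72
f 70 72 66
f 71 63 73
f 71 73 72
f 72 73 74
f 72 74 66
f 73 63 75
f 73 75 74
f 74 75 76
f 74 76 66
f 75 63 77
f 75 77 76
f 76 77 78
f 76 78 66
f 77 63 79
f 77 79 78
f 78 79 80
f 78 80 66
f 79 63 64
f 79 64 80
f 80 64 65
f 80 65 66
f 81 118 97
f 118 92 121
f 97 121 86
f 118 121 97
f 81 97 93
f 97 86 98
f 93 98 82
f 97 98 93
f 81 93 102
f 93 82 103
f 102 103 88
f 93 103 102
f 81 102 114
f 102 88 117
f 114 117 91
f 102 117 114
f 81 114 118
f 114 91 122
f 118 122 92
f 114 122 118
f 82 98 109
f 98 86 112
f 109 112 90
f 98 112 109
f 86 121 99
f 121 92 120
f 99 120 85
f 121 120 99
f 92 122 119
f 122 91 115
f 119 115 83
f 122 115 119
f 91 117 116
f 117 88 104
f 116 104 87
f 117 104 116
f 88 103 108
f 103 82 105
f 108 105 89
f 103 105 108
f 84 110 96
f 110 90 111
f 96 111 85
f 110 111 96
f 84 96 94
f 96 85 95
f 94 95 83
f 96 95 94
f 84 94 101
f 94 83 100
f 101 100 87
f 94 100 101
f 84 101 106
f 101 87 107
f 106 107 89
f 101 107 106
f 84 106 110
f 106 89 113
f 110 113 90
f 106 113 110
f 85 111 99
f 111 90 112
f 99 112 86
f 111 112 99
f 83 95 119
f 95 85 120
f 119 120 92
f 95 120 119
f 87 100 116
f 100 83 115
f 116 115 91
f 100 115 116
f 89 107 108
f 107 87 104
f 108 104 88
f 107 104 108
f 90 113 109
f 113 89 105
f 109 105 82
f 113 105 109



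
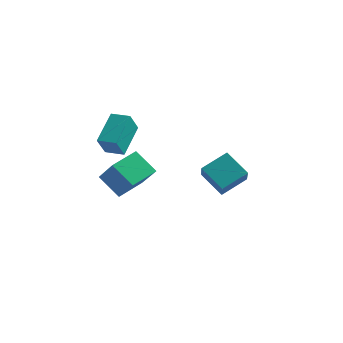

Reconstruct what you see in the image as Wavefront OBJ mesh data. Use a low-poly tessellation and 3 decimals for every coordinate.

v -3.13 -1.965 -3.394
v -2.028 -2.668 -1.934
v -2.637 -0.53 -3.075
v -1.536 -1.234 -1.614
v -1.984 -2.146 -4.346
v -0.883 -2.85 -2.885
v -1.492 -0.712 -4.026
v -0.39 -1.415 -2.566
v 1.931 -1.448 -2.175
v 2.465 -2.573 -1.018
v 2.709 -0.385 -1.501
v 3.243 -1.51 -0.344
v 3.117 -1.77 -3.036
v 3.651 -2.895 -1.879
v 3.895 -0.707 -2.362
v 4.429 -1.832 -1.205
v -3.174 -1.233 -2.08
v -3.231 -1.911 -0.972
v -3.276 0.388 -1.094
v -3.334 -0.29 0.014
v -2.166 -1.21 -2.014
v -2.224 -1.888 -0.906
v -2.269 0.411 -1.028
v -2.326 -0.267 0.08
f 2 4 1
f 5 2 1
f 1 4 3
f 3 5 1
f 2 8 4
f 6 2 5
f 6 8 2
f 4 8 3
f 7 5 3
f 3 8 7
f 7 6 5
f 8 6 7
f 10 12 9
f 13 10 9
f 9 12 11
f 11 13 9
f 10 16 12
f 14 10 13
f 14 16 10
f 12 16 11
f 15 13 11
f 11 16 15
f 15 14 13
f 16 14 15
f 18 20 17
f 21 18 17
f 17 20 19
f 19 21 17
f 18 24 20
f 22 18 21
f 22 24 18
f 20 24 19
f 23 21 19
f 19 24 23
f 23 22 21
f 24 22 23



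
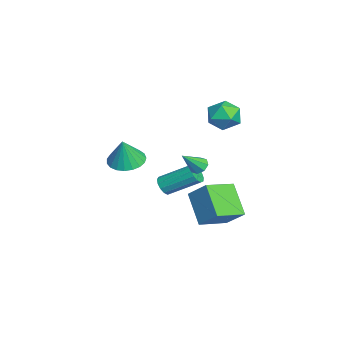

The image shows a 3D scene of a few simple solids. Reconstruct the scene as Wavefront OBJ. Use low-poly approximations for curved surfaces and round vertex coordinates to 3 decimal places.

v -1.823 3.207 4.257
v -0.972 2.718 3.853
v -2.848 2.062 3.487
v -1.997 1.573 3.083
v -2.186 1.533 4.127
v -1.553 2.24 4.603
v -2.267 2.54 2.737
v -1.634 3.247 3.213
v -1.247 2.305 2.913
v -1.196 1.683 3.772
v -2.624 3.097 3.568
v -2.573 2.475 4.427
v -1.278 -2.766 0.654
v -0.39 -3.263 0.356
v -0.842 -2.954 2.266
v -0.26 -2.842 0.37
v -0.305 -2.408 0.433
v -0.519 -2.036 0.534
v -0.864 -1.79 0.656
v -1.28 -1.713 0.778
v -1.697 -1.818 0.878
v -2.04 -2.087 0.94
v -2.252 -2.473 0.952
v -2.296 -2.91 0.913
v -2.163 -3.322 0.829
v -1.878 -3.638 0.715
v -1.488 -3.803 0.59
v -1.063 -3.789 0.477
v -0.674 -3.598 0.394
v -1.312 2.573 -4.273
v -2.817 1.999 -2.789
v -0.567 3.523 -3.149
v -2.071 2.949 -1.665
v -0.209 1.071 -3.735
v -1.713 0.497 -2.251
v 0.537 2.021 -2.611
v -0.968 1.447 -1.127
v -1.127 1.079 0.271
v -0.663 0.984 -0.081
v -0.453 0.161 1.409
v -0.61 1.348 0.181
v -0.86 1.554 0.495
v -1.266 1.482 0.678
v -1.591 1.174 0.622
v -1.644 0.81 0.36
v -1.394 0.603 0.046
v -0.988 0.675 -0.137
v -1.516 -0.795 -1.494
v -0.905 -0.976 -1.369
v -0.613 0.794 -0.24
v -1.224 0.975 -0.366
v -0.893 -0.781 -1.678
v -0.601 0.99 -0.549
v -1.079 -0.59 -1.929
v -0.787 1.18 -0.8
v -1.403 -0.464 -2.043
v -1.111 1.306 -0.914
v -1.764 -0.444 -1.982
v -1.472 1.327 -0.853
v -2.046 -0.535 -1.766
v -1.754 1.236 -0.637
v -2.159 -0.708 -1.464
v -1.868 1.062 -0.335
v -2.069 -0.91 -1.172
v -1.777 0.861 -0.043
v -1.803 -1.075 -0.982
v -1.511 0.696 0.147
v -1.445 -1.151 -0.955
v -1.153 0.62 0.174
v -1.111 -1.114 -1.099
v -0.819 0.656 0.03
f 1 12 6
f 1 6 2
f 1 2 8
f 1 8 11
f 1 11 12
f 2 6 10
f 6 12 5
f 12 11 3
f 11 8 7
f 8 2 9
f 4 10 5
f 4 5 3
f 4 3 7
f 4 7 9
f 4 9 10
f 5 10 6
f 3 5 12
f 7 3 11
f 9 7 8
f 10 9 2
f 14 13 16
f 14 16 15
f 16 13 17
f 16 17 15
f 17 13 18
f 17 18 15
f 18 13 19
f 18 19 15
f 19 13 20
f 19 20 15
f 20 13 21
f 20 21 15
f 21 13 22
f 21 22 15
f 22 13 23
f 22 23 15
f 23 13 24
f 23 24 15
f 24 13 25
f 24 25 15
f 25 13 26
f 25 26 15
f 26 13 27
f 26 27 15
f 27 13 28
f 27 28 15
f 28 13 29
f 28 29 15
f 29 13 14
f 29 14 15
f 31 33 30
f 34 31 30
f 30 33 32
f 32 34 30
f 31 37 33
f 35 31 34
f 35 37 31
f 33 37 32
f 36 34 32
f 32 37 36
f 36 35 34
f 37 35 36
f 39 38 41
f 39 41 40
f 41 38 42
f 41 42 40
f 42 38 43
f 42 43 40
f 43 38 44
f 43 44 40
f 44 38 45
f 44 45 40
f 45 38 46
f 45 46 40
f 46 38 47
f 46 47 40
f 47 38 39
f 47 39 40
f 49 48 52
f 49 52 50
f 50 52 53
f 50 53 51
f 52 48 54
f 52 54 53
f 53 54 55
f 53 55 51
f 54 48 56
f 54 56 55
f 55 56 57
f 55 57 51
f 56 48 58
f 56 58 57
f 57 58 59
f 57 59 51
f 58 48 60
f 58 60 59
f 59 60 61
f 59 61 51
f 60 48 62
f 60 62 61
f 61 62 63
f 61 63 51
f 62 48 64
f 62 64 63
f 63 64 65
f 63 65 51
f 64 48 66
f 64 66 65
f 65 66 67
f 65 67 51
f 66 48 68
f 66 68 67
f 67 68 69
f 67 69 51
f 68 48 70
f 68 70 69
f 69 70 71
f 69 71 51
f 70 48 49
f 70 49 71
f 71 49 50
f 71 50 51



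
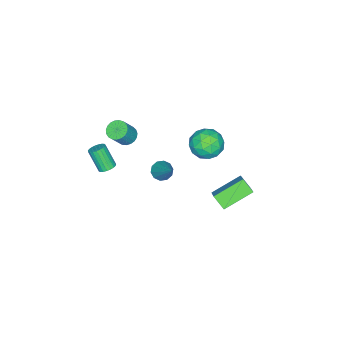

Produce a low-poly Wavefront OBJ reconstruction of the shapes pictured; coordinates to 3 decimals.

v -1.433 -1.412 -3.099
v -0.979 -1.246 -3.519
v -0.507 -0.208 -1.621
v -1.274 -0.984 -3.548
v -1.63 -0.885 -3.405
v -1.91 -0.988 -3.146
v -2.009 -1.253 -2.869
v -1.887 -1.578 -2.68
v -1.592 -1.84 -2.651
v -1.237 -1.939 -2.794
v -0.956 -1.836 -3.053
v -0.858 -1.571 -3.33
v -0.568 2.953 2.706
v 0.041 2.943 3.484
v 0.139 1.637 2.136
v 0.748 1.627 2.914
v -0.213 1.429 3.036
v -0.65 2.243 3.388
v 0.83 2.337 2.232
v 0.393 3.151 2.584
v 0.905 2.562 3.191
v 0.26 2.001 3.688
v -0.08 2.579 1.932
v -0.725 2.018 2.429
v -0.325 3.064 3.145
v 0.505 1.516 2.475
v -0.059 1.4 2.546
v 0.298 1.394 3.004
v -0.731 2.652 3.088
v -0.374 2.646 3.546
v -0.523 1.756 3.282
v 0.554 1.934 2.074
v 0.911 1.928 2.532
v -0.118 3.186 2.616
v 0.239 3.18 3.074
v 0.703 2.824 2.338
v 0.54 2.834 3.431
v 0.956 2.06 3.095
v 1.004 2.478 2.695
v 0.747 2.956 2.902
v 0.161 2.504 3.723
v 0.577 1.73 3.387
v 0.012 1.614 3.459
v -0.245 2.093 3.666
v 0.669 2.28 3.55
v -0.397 2.85 2.233
v 0.019 2.076 1.897
v 0.425 2.487 1.954
v 0.168 2.966 2.161
v -0.776 2.52 2.525
v -0.36 1.746 2.189
v -0.567 1.624 2.718
v -0.824 2.102 2.925
v -0.489 2.3 2.07
v 0.399 2.817 -0.953
v -1.009 3.731 -0.199
v 0.503 3.508 -1.597
v -0.905 4.422 -0.843
v 1.205 3.418 -0.177
v -0.203 4.332 0.577
v 1.309 4.109 -0.821
v -0.099 5.023 -0.067
v 2.293 -2.427 0.026
v 2.772 -2.339 0.141
v 2.626 -3.084 1.328
v 2.147 -3.173 1.214
v 2.675 -2.177 0.23
v 2.529 -2.923 1.418
v 2.513 -2.059 0.284
v 2.367 -2.805 1.472
v 2.312 -2.005 0.294
v 2.166 -2.751 1.481
v 2.109 -2.024 0.257
v 1.963 -2.769 1.444
v 1.937 -2.112 0.18
v 1.791 -2.858 1.368
v 1.826 -2.255 0.077
v 1.68 -3.001 1.265
v 1.797 -2.427 -0.035
v 1.651 -3.173 1.153
v 1.853 -2.6 -0.137
v 1.707 -3.346 1.051
v 1.985 -2.743 -0.21
v 1.839 -3.488 0.978
v 2.171 -2.831 -0.242
v 2.025 -3.577 0.945
v 2.377 -2.849 -0.228
v 2.231 -3.595 0.959
v 2.569 -2.794 -0.17
v 2.423 -3.54 1.017
v 2.714 -2.676 -0.079
v 2.568 -3.422 1.109
v 2.785 -2.515 0.032
v 2.639 -3.261 1.219
v -0.452 -3.02 0.128
v 0.069 -2.973 -0.224
v 0.812 -3.093 0.861
v 0.292 -3.14 1.212
v 0.022 -2.722 -0.163
v 0.765 -2.843 0.921
v -0.108 -2.523 -0.052
v 0.635 -2.644 1.032
v -0.297 -2.41 0.09
v 0.446 -2.531 1.174
v -0.512 -2.402 0.238
v 0.231 -2.523 1.323
v -0.717 -2.501 0.368
v 0.026 -2.622 1.452
v -0.877 -2.69 0.456
v -0.134 -2.811 1.54
v -0.962 -2.936 0.487
v -0.219 -3.056 1.571
v -0.959 -3.196 0.456
v -0.216 -3.316 1.541
v -0.869 -3.425 0.369
v -0.126 -3.546 1.453
v -0.706 -3.585 0.24
v 0.037 -3.706 1.324
v -0.499 -3.647 0.091
v 0.244 -3.767 1.175
v -0.284 -3.6 -0.051
v 0.459 -3.721 1.033
v -0.098 -3.453 -0.162
v 0.645 -3.574 0.922
v 0.027 -3.231 -0.223
v 0.77 -3.352 0.861
f 2 1 4
f 2 4 3
f 4 1 5
f 4 5 3
f 5 1 6
f 5 6 3
f 6 1 7
f 6 7 3
f 7 1 8
f 7 8 3
f 8 1 9
f 8 9 3
f 9 1 10
f 9 10 3
f 10 1 11
f 10 11 3
f 11 1 12
f 11 12 3
f 12 1 2
f 12 2 3
f 13 50 29
f 50 24 53
f 29 53 18
f 50 53 29
f 13 29 25
f 29 18 30
f 25 30 14
f 29 30 25
f 13 25 34
f 25 14 35
f 34 35 20
f 25 35 34
f 13 34 46
f 34 20 49
f 46 49 23
f 34 49 46
f 13 46 50
f 46 23 54
f 50 54 24
f 46 54 50
f 14 30 41
f 30 18 44
f 41 44 22
f 30 44 41
f 18 53 31
f 53 24 52
f 31 52 17
f 53 52 31
f 24 54 51
f 54 23 47
f 51 47 15
f 54 47 51
f 23 49 48
f 49 20 36
f 48 36 19
f 49 36 48
f 20 35 40
f 35 14 37
f 40 37 21
f 35 37 40
f 16 42 28
f 42 22 43
f 28 43 17
f 42 43 28
f 16 28 26
f 28 17 27
f 26 27 15
f 28 27 26
f 16 26 33
f 26 15 32
f 33 32 19
f 26 32 33
f 16 33 38
f 33 19 39
f 38 39 21
f 33 39 38
f 16 38 42
f 38 21 45
f 42 45 22
f 38 45 42
f 17 43 31
f 43 22 44
f 31 44 18
f 43 44 31
f 15 27 51
f 27 17 52
f 51 52 24
f 27 52 51
f 19 32 48
f 32 15 47
f 48 47 23
f 32 47 48
f 21 39 40
f 39 19 36
f 40 36 20
f 39 36 40
f 22 45 41
f 45 21 37
f 41 37 14
f 45 37 41
f 56 58 55
f 59 56 55
f 55 58 57
f 57 59 55
f 56 62 58
f 60 56 59
f 60 62 56
f 58 62 57
f 61 59 57
f 57 62 61
f 61 60 59
f 62 60 61
f 64 63 67
f 64 67 65
f 65 67 68
f 65 68 66
f 67 63 69
f 67 69 68
f 68 69 70
f 68 70 66
f 69 63 71
f 69 71 70
f 70 71 72
f 70 72 66
f 71 63 73
f 71 73 72
f 72 73 74
f 72 74 66
f 73 63 75
f 73 75 74
f 74 75 76
f 74 76 66
f 75 63 77
f 75 77 76
f 76 77 78
f 76 78 66
f 77 63 79
f 77 79 78
f 78 79 80
f 78 80 66
f 79 63 81
f 79 81 80
f 80 81 82
f 80 82 66
f 81 63 83
f 81 83 82
f 82 83 84
f 82 84 66
f 83 63 85
f 83 85 84
f 84 85 86
f 84 86 66
f 85 63 87
f 85 87 86
f 86 87 88
f 86 88 66
f 87 63 89
f 87 89 88
f 88 89 90
f 88 90 66
f 89 63 91
f 89 91 90
f 90 91 92
f 90 92 66
f 91 63 93
f 91 93 92
f 92 93 94
f 92 94 66
f 93 63 64
f 93 64 94
f 94 64 65
f 94 65 66
f 96 95 99
f 96 99 97
f 97 99 100
f 97 100 98
f 99 95 101
f 99 101 100
f 100 101 102
f 100 102 98
f 101 95 103
f 101 103 102
f 102 103 104
f 102 104 98
f 103 95 105
f 103 105 104
f 104 105 106
f 104 106 98
f 105 95 107
f 105 107 106
f 106 107 108
f 106 108 98
f 107 95 109
f 107 109 108
f 108 109 110
f 108 110 98
f 109 95 111
f 109 111 110
f 110 111 112
f 110 112 98
f 111 95 113
f 111 113 112
f 112 113 114
f 112 114 98
f 113 95 115
f 113 115 114
f 114 115 116
f 114 116 98
f 115 95 117
f 115 117 116
f 116 117 118
f 116 118 98
f 117 95 119
f 117 119 118
f 118 119 120
f 118 120 98
f 119 95 121
f 119 121 120
f 120 121 122
f 120 122 98
f 121 95 123
f 121 123 122
f 122 123 124
f 122 124 98
f 123 95 125
f 123 125 124
f 124 125 126
f 124 126 98
f 125 95 96
f 125 96 126
f 126 96 97
f 126 97 98



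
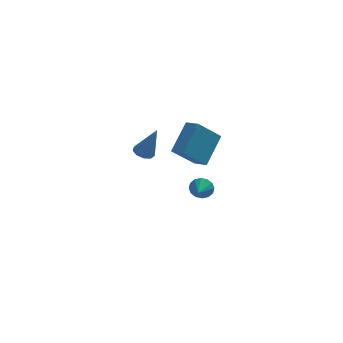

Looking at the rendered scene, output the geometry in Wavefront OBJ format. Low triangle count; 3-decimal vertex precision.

v -0.063 -1.665 1.226
v 0.48 -1.357 1.045
v 0.663 -1.835 3.114
v 0.178 -1.063 1.187
v -0.236 -1.051 1.348
v -0.57 -1.326 1.451
v -0.666 -1.76 1.449
v -0.48 -2.15 1.343
v -0.099 -2.313 1.182
v 0.299 -2.172 1.041
v 0.528 -1.795 0.987
v 3.356 0.911 -3.948
v 3.738 0.61 -4.506
v 3.084 -0.131 -3.572
v 3.991 0.646 -4.221
v 4.074 0.754 -3.863
v 3.965 0.903 -3.527
v 3.693 1.055 -3.305
v 3.33 1.168 -3.255
v 2.974 1.212 -3.39
v 2.721 1.175 -3.675
v 2.638 1.068 -4.033
v 2.747 0.918 -4.368
v 3.02 0.766 -4.591
v 3.382 0.654 -4.641
v 1.283 -4.08 2.97
v 2.179 -2.684 4.258
v 2.56 -3.639 1.605
v 3.455 -2.243 2.893
v 1.885 -4.777 3.307
v 2.78 -3.381 4.595
v 3.161 -4.336 1.942
v 4.057 -2.94 3.23
f 2 1 4
f 2 4 3
f 4 1 5
f 4 5 3
f 5 1 6
f 5 6 3
f 6 1 7
f 6 7 3
f 7 1 8
f 7 8 3
f 8 1 9
f 8 9 3
f 9 1 10
f 9 10 3
f 10 1 11
f 10 11 3
f 11 1 2
f 11 2 3
f 13 12 15
f 13 15 14
f 15 12 16
f 15 16 14
f 16 12 17
f 16 17 14
f 17 12 18
f 17 18 14
f 18 12 19
f 18 19 14
f 19 12 20
f 19 20 14
f 20 12 21
f 20 21 14
f 21 12 22
f 21 22 14
f 22 12 23
f 22 23 14
f 23 12 24
f 23 24 14
f 24 12 25
f 24 25 14
f 25 12 13
f 25 13 14
f 27 29 26
f 30 27 26
f 26 29 28
f 28 30 26
f 27 33 29
f 31 27 30
f 31 33 27
f 29 33 28
f 32 30 28
f 28 33 32
f 32 31 30
f 33 31 32



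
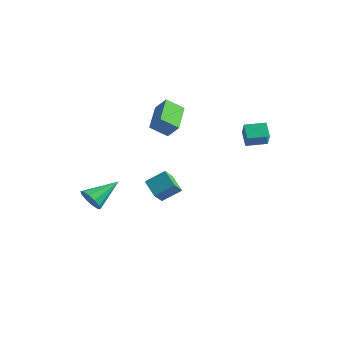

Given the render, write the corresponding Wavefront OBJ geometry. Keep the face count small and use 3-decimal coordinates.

v 4.065 2.377 3.498
v 3.41 2.77 4.175
v 3.442 2.868 2.611
v 2.788 3.261 3.287
v 4.732 3.359 3.573
v 4.078 3.752 4.249
v 4.11 3.85 2.685
v 3.455 4.243 3.362
v -3.328 -2.133 -2.198
v -2.633 -2.425 -1.874
v -3.032 -0.367 -1.242
v -2.519 -2.204 -2.316
v -2.715 -1.957 -2.713
v -3.144 -1.777 -2.913
v -3.644 -1.733 -2.84
v -4.022 -1.842 -2.522
v -4.136 -2.062 -2.079
v -3.941 -2.309 -1.682
v -3.511 -2.489 -1.482
v -3.012 -2.533 -1.555
v -4.219 3.212 -3.204
v -4.054 2.486 -2.507
v -3.534 4.111 -2.43
v -3.37 3.385 -1.732
v -3.07 2.875 -3.828
v -2.906 2.149 -3.13
v -2.386 3.774 -3.053
v -2.221 3.048 -2.356
v -1.242 2.052 3.582
v -1.826 1.263 4.272
v -0.551 2.216 4.354
v -1.134 1.427 5.045
v -0.106 0.593 2.875
v -0.689 -0.196 3.566
v 0.586 0.757 3.648
v 0.002 -0.032 4.338
f 2 4 1
f 5 2 1
f 1 4 3
f 3 5 1
f 2 8 4
f 6 2 5
f 6 8 2
f 4 8 3
f 7 5 3
f 3 8 7
f 7 6 5
f 8 6 7
f 10 9 12
f 10 12 11
f 12 9 13
f 12 13 11
f 13 9 14
f 13 14 11
f 14 9 15
f 14 15 11
f 15 9 16
f 15 16 11
f 16 9 17
f 16 17 11
f 17 9 18
f 17 18 11
f 18 9 19
f 18 19 11
f 19 9 20
f 19 20 11
f 20 9 10
f 20 10 11
f 22 24 21
f 25 22 21
f 21 24 23
f 23 25 21
f 22 28 24
f 26 22 25
f 26 28 22
f 24 28 23
f 27 25 23
f 23 28 27
f 27 26 25
f 28 26 27
f 30 32 29
f 33 30 29
f 29 32 31
f 31 33 29
f 30 36 32
f 34 30 33
f 34 36 30
f 32 36 31
f 35 33 31
f 31 36 35
f 35 34 33
f 36 34 35



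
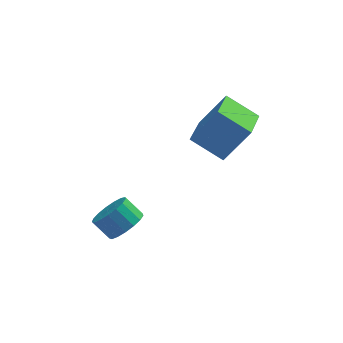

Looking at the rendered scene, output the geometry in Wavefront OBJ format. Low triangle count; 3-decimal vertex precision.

v -0.774 -2.169 -3.131
v -0.297 -1.375 -3.05
v -1.029 -1.016 -2.267
v -1.506 -1.811 -2.349
v -0.595 -1.288 -3.368
v -1.327 -0.929 -2.586
v -0.934 -1.403 -3.633
v -1.666 -1.044 -2.85
v -1.237 -1.693 -3.782
v -1.969 -1.334 -3
v -1.433 -2.093 -3.783
v -2.165 -1.734 -3
v -1.479 -2.51 -3.634
v -2.21 -2.151 -2.851
v -1.363 -2.849 -3.37
v -2.094 -2.49 -2.587
v -1.112 -3.032 -3.051
v -1.844 -2.673 -2.269
v -0.784 -3.018 -2.751
v -1.515 -2.659 -1.968
v -0.453 -2.809 -2.538
v -1.185 -2.451 -1.755
v -0.196 -2.454 -2.46
v -0.928 -2.095 -1.678
v -0.072 -2.034 -2.537
v -0.804 -1.675 -1.754
v -0.108 -1.644 -2.75
v -0.84 -1.285 -1.967
v 3.237 -1.289 0.459
v 1.853 -0.767 1.374
v 3.649 0.75 -0.082
v 2.265 1.273 0.833
v 4.375 -1.093 2.067
v 2.991 -0.57 2.982
v 4.787 0.947 1.526
v 3.403 1.469 2.441
f 2 1 5
f 2 5 3
f 3 5 6
f 3 6 4
f 5 1 7
f 5 7 6
f 6 7 8
f 6 8 4
f 7 1 9
f 7 9 8
f 8 9 10
f 8 10 4
f 9 1 11
f 9 11 10
f 10 11 12
f 10 12 4
f 11 1 13
f 11 13 12
f 12 13 14
f 12 14 4
f 13 1 15
f 13 15 14
f 14 15 16
f 14 16 4
f 15 1 17
f 15 17 16
f 16 17 18
f 16 18 4
f 17 1 19
f 17 19 18
f 18 19 20
f 18 20 4
f 19 1 21
f 19 21 20
f 20 21 22
f 20 22 4
f 21 1 23
f 21 23 22
f 22 23 24
f 22 24 4
f 23 1 25
f 23 25 24
f 24 25 26
f 24 26 4
f 25 1 27
f 25 27 26
f 26 27 28
f 26 28 4
f 27 1 2
f 27 2 28
f 28 2 3
f 28 3 4
f 30 32 29
f 33 30 29
f 29 32 31
f 31 33 29
f 30 36 32
f 34 30 33
f 34 36 30
f 32 36 31
f 35 33 31
f 31 36 35
f 35 34 33
f 36 34 35



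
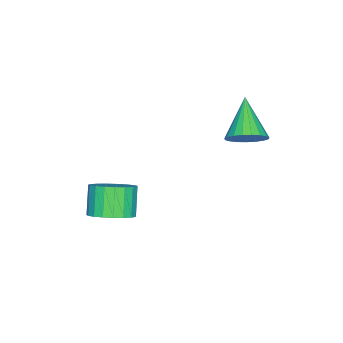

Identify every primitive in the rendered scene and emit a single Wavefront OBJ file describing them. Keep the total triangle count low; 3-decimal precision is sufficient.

v 4.005 -3.593 -3.686
v 4.759 -3.529 -3.163
v 4.03 -3.843 -2.072
v 3.275 -3.907 -2.594
v 4.623 -3.171 -3.151
v 3.894 -3.485 -2.06
v 4.381 -2.887 -3.232
v 3.651 -3.201 -2.14
v 4.073 -2.724 -3.391
v 3.343 -3.038 -2.299
v 3.753 -2.712 -3.6
v 3.024 -3.026 -2.509
v 3.477 -2.852 -3.825
v 2.748 -3.166 -2.733
v 3.292 -3.12 -4.026
v 2.563 -3.434 -2.934
v 3.231 -3.47 -4.168
v 2.501 -3.784 -3.076
v 3.303 -3.841 -4.226
v 2.573 -4.155 -3.134
v 3.496 -4.17 -4.191
v 2.767 -4.484 -3.1
v 3.778 -4.398 -4.069
v 3.048 -4.712 -2.977
v 4.098 -4.487 -3.881
v 3.369 -4.801 -2.789
v 4.403 -4.422 -3.658
v 3.674 -4.736 -2.567
v 4.638 -4.213 -3.441
v 3.909 -4.527 -2.349
v 4.765 -3.897 -3.266
v 4.035 -4.211 -2.174
v 1.332 0.603 0.365
v 1.727 0.967 0.984
v 0.068 -0.083 1.575
v 1.506 1.209 0.89
v 1.254 1.345 0.704
v 1.016 1.354 0.46
v 0.833 1.232 0.2
v 0.736 1.002 -0.032
v 0.742 0.702 -0.196
v 0.85 0.386 -0.262
v 1.042 0.107 -0.22
v 1.283 -0.086 -0.077
v 1.534 -0.16 0.143
v 1.749 -0.102 0.401
v 1.892 0.077 0.652
v 1.939 0.348 0.854
v 1.881 0.663 0.972
f 2 1 5
f 2 5 3
f 3 5 6
f 3 6 4
f 5 1 7
f 5 7 6
f 6 7 8
f 6 8 4
f 7 1 9
f 7 9 8
f 8 9 10
f 8 10 4
f 9 1 11
f 9 11 10
f 10 11 12
f 10 12 4
f 11 1 13
f 11 13 12
f 12 13 14
f 12 14 4
f 13 1 15
f 13 15 14
f 14 15 16
f 14 16 4
f 15 1 17
f 15 17 16
f 16 17 18
f 16 18 4
f 17 1 19
f 17 19 18
f 18 19 20
f 18 20 4
f 19 1 21
f 19 21 20
f 20 21 22
f 20 22 4
f 21 1 23
f 21 23 22
f 22 23 24
f 22 24 4
f 23 1 25
f 23 25 24
f 24 25 26
f 24 26 4
f 25 1 27
f 25 27 26
f 26 27 28
f 26 28 4
f 27 1 29
f 27 29 28
f 28 29 30
f 28 30 4
f 29 1 31
f 29 31 30
f 30 31 32
f 30 32 4
f 31 1 2
f 31 2 32
f 32 2 3
f 32 3 4
f 34 33 36
f 34 36 35
f 36 33 37
f 36 37 35
f 37 33 38
f 37 38 35
f 38 33 39
f 38 39 35
f 39 33 40
f 39 40 35
f 40 33 41
f 40 41 35
f 41 33 42
f 41 42 35
f 42 33 43
f 42 43 35
f 43 33 44
f 43 44 35
f 44 33 45
f 44 45 35
f 45 33 46
f 45 46 35
f 46 33 47
f 46 47 35
f 47 33 48
f 47 48 35
f 48 33 49
f 48 49 35
f 49 33 34
f 49 34 35



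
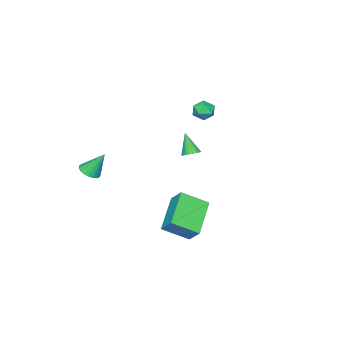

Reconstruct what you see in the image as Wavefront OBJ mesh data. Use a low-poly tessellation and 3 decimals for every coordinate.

v 3.255 -1.276 -0.42
v 3.806 -1.378 -0.204
v 2.905 -0.624 0.78
v 3.834 -1.157 -0.316
v 3.762 -0.956 -0.446
v 3.602 -0.811 -0.572
v 3.383 -0.747 -0.671
v 3.141 -0.774 -0.727
v 2.919 -0.888 -0.73
v 2.755 -1.069 -0.679
v 2.678 -1.286 -0.583
v 2.7 -1.501 -0.459
v 2.819 -1.678 -0.329
v 3.012 -1.785 -0.214
v 3.248 -1.804 -0.135
v 3.485 -1.732 -0.105
v 3.682 -1.581 -0.129
v -2.895 1.147 2.282
v -2.477 1.043 1.793
v -3.683 0.777 1.687
v -3.265 0.673 1.198
v -3.232 0.309 1.738
v -2.745 0.538 2.106
v -3.415 1.282 1.374
v -2.928 1.511 1.742
v -2.798 1.127 1.232
v -2.685 0.525 1.457
v -3.475 1.295 2.023
v -3.362 0.693 2.248
v -3.809 -0.346 -2.087
v -3.322 -0.525 -2.049
v -4.131 -0.974 -0.913
v -3.307 -0.348 -1.95
v -3.369 -0.171 -1.873
v -3.497 -0.021 -1.827
v -3.673 0.08 -1.822
v -3.87 0.116 -1.856
v -4.057 0.082 -1.926
v -4.207 -0.018 -2.021
v -4.296 -0.167 -2.125
v -4.311 -0.344 -2.224
v -4.249 -0.521 -2.301
v -4.121 -0.671 -2.347
v -3.945 -0.772 -2.352
v -3.748 -0.808 -2.318
v -3.561 -0.774 -2.248
v -3.411 -0.674 -2.154
v 0.234 3.007 -3.005
v 1.093 1.975 -2.231
v 0.41 3.718 -2.253
v 1.269 2.685 -1.478
v 1.971 3.675 -4.042
v 2.83 2.642 -3.267
v 2.147 4.385 -3.289
v 3.006 3.353 -2.515
f 2 1 4
f 2 4 3
f 4 1 5
f 4 5 3
f 5 1 6
f 5 6 3
f 6 1 7
f 6 7 3
f 7 1 8
f 7 8 3
f 8 1 9
f 8 9 3
f 9 1 10
f 9 10 3
f 10 1 11
f 10 11 3
f 11 1 12
f 11 12 3
f 12 1 13
f 12 13 3
f 13 1 14
f 13 14 3
f 14 1 15
f 14 15 3
f 15 1 16
f 15 16 3
f 16 1 17
f 16 17 3
f 17 1 2
f 17 2 3
f 18 29 23
f 18 23 19
f 18 19 25
f 18 25 28
f 18 28 29
f 19 23 27
f 23 29 22
f 29 28 20
f 28 25 24
f 25 19 26
f 21 27 22
f 21 22 20
f 21 20 24
f 21 24 26
f 21 26 27
f 22 27 23
f 20 22 29
f 24 20 28
f 26 24 25
f 27 26 19
f 31 30 33
f 31 33 32
f 33 30 34
f 33 34 32
f 34 30 35
f 34 35 32
f 35 30 36
f 35 36 32
f 36 30 37
f 36 37 32
f 37 30 38
f 37 38 32
f 38 30 39
f 38 39 32
f 39 30 40
f 39 40 32
f 40 30 41
f 40 41 32
f 41 30 42
f 41 42 32
f 42 30 43
f 42 43 32
f 43 30 44
f 43 44 32
f 44 30 45
f 44 45 32
f 45 30 46
f 45 46 32
f 46 30 47
f 46 47 32
f 47 30 31
f 47 31 32
f 49 51 48
f 52 49 48
f 48 51 50
f 50 52 48
f 49 55 51
f 53 49 52
f 53 55 49
f 51 55 50
f 54 52 50
f 50 55 54
f 54 53 52
f 55 53 54

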